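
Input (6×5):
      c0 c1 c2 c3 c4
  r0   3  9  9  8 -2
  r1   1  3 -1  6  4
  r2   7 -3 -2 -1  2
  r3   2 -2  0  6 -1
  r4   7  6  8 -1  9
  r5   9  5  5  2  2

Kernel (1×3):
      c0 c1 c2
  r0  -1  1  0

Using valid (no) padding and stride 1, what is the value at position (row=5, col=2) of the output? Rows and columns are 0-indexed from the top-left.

The receptive field on the input at this output position is [5 2 2]. Elementwise product with the kernel and sum: 5·-1 + 2·1.

-3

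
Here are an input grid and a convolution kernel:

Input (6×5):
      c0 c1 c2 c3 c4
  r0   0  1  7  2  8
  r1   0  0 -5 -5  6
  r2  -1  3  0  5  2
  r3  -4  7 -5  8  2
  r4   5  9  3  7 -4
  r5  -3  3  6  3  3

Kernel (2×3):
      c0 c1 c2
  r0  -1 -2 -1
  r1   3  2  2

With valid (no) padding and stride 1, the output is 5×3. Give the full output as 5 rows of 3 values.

-19 -37 -32
8 34 23
-13 19 -7
34 42 2
-17 5 17

Output[0,0]: The receptive field on the input at this output position is [0 1 7 / 0 0 -5]. Elementwise product with the kernel and sum: 0·-1 + 1·-2 + 7·-1 + 0·3 + 0·2 + -5·2.
Output[0,1]: The receptive field on the input at this output position is [1 7 2 / 0 -5 -5]. Elementwise product with the kernel and sum: 1·-1 + 7·-2 + 2·-1 + 0·3 + -5·2 + -5·2.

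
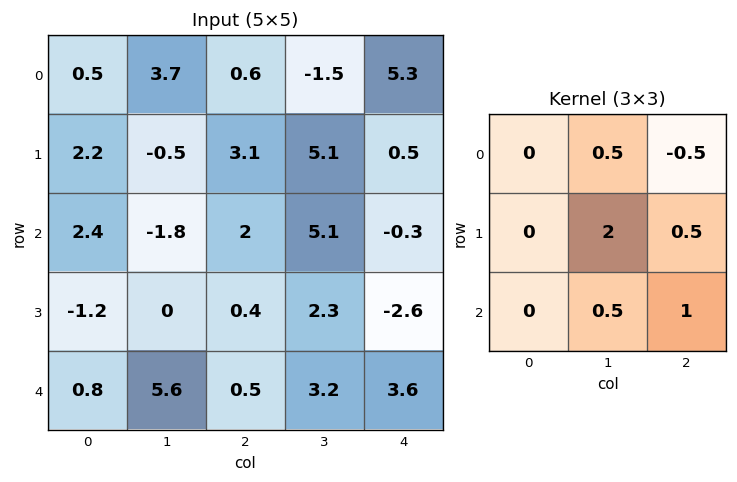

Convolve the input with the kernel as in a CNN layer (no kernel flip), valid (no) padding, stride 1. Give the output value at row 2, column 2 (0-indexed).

The receptive field on the input at this output position is [2 5.1 -0.3 / 0.4 2.3 -2.6 / 0.5 3.2 3.6]. Elementwise product with the kernel and sum: 5.1·0.5 + -0.3·-0.5 + 2.3·2 + -2.6·0.5 + 3.2·0.5 + 3.6·1.

11.2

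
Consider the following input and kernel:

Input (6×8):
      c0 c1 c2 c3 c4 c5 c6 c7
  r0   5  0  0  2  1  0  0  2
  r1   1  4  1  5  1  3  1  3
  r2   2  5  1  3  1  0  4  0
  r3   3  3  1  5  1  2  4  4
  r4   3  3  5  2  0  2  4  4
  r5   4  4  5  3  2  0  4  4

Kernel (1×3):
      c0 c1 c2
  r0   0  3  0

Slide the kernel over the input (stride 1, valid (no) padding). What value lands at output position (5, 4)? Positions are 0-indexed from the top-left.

The receptive field on the input at this output position is [2 0 4]. Elementwise product with the kernel and sum: 0·3.

0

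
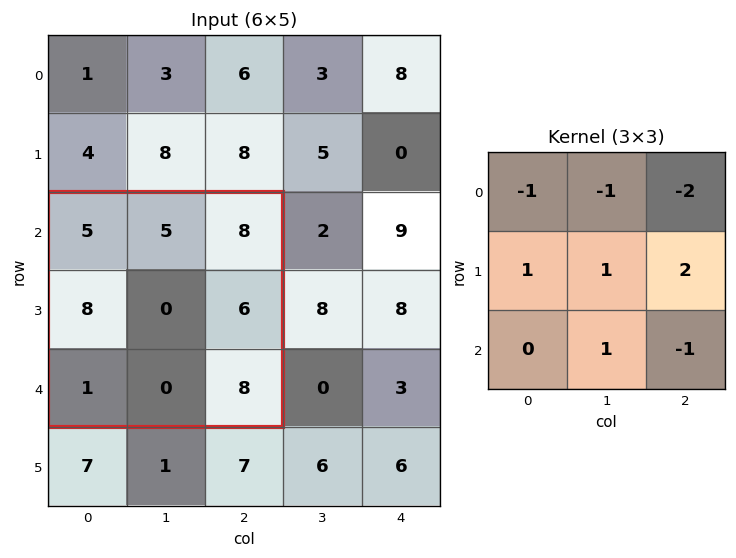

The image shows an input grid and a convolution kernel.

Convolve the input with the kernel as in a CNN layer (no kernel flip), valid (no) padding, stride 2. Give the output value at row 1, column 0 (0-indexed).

The receptive field on the input at this output position is [5 5 8 / 8 0 6 / 1 0 8]. Elementwise product with the kernel and sum: 5·-1 + 5·-1 + 8·-2 + 8·1 + 0·1 + 6·2 + 0·1 + 8·-1.

-14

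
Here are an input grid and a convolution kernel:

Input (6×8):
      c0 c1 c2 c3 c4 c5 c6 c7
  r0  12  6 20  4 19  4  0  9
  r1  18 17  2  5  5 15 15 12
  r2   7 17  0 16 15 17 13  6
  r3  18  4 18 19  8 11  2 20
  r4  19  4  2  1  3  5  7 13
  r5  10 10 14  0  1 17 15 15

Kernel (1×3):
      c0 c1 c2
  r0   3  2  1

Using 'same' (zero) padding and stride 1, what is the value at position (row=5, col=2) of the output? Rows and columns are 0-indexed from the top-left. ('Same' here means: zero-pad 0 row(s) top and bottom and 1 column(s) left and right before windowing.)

58

The receptive field on the zero-padded input at this output position is [10 14 0]. Elementwise product with the kernel and sum: 10·3 + 14·2 + 0·1.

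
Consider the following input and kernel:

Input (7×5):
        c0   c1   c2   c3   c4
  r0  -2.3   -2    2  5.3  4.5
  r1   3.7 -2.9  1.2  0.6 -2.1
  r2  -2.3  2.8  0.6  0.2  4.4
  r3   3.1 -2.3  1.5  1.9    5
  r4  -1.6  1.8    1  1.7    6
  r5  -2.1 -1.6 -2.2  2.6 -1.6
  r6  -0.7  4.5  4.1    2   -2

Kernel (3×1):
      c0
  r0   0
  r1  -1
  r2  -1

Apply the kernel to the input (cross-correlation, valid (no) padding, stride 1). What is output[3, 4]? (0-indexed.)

The receptive field on the input at this output position is [5 / 6 / -1.6]. Elementwise product with the kernel and sum: 6·-1 + -1.6·-1.

-4.4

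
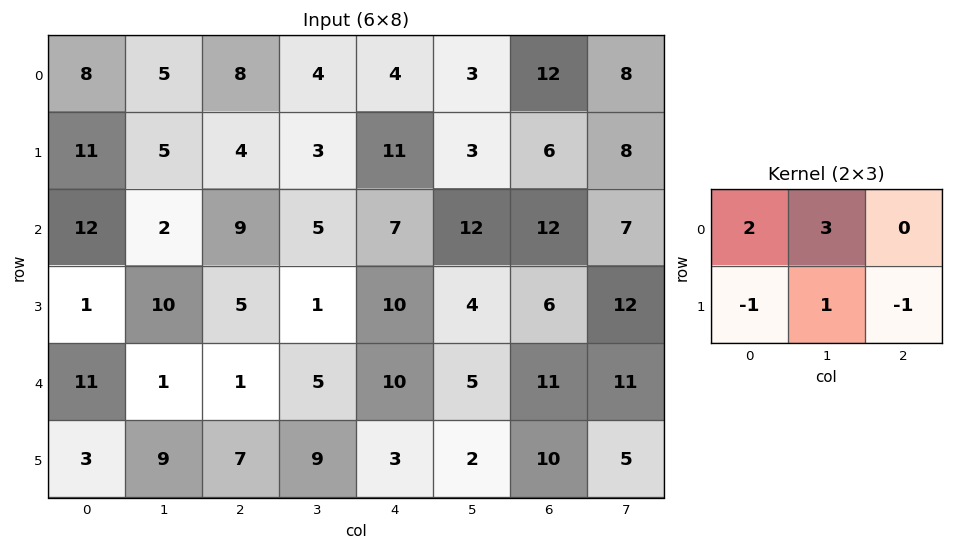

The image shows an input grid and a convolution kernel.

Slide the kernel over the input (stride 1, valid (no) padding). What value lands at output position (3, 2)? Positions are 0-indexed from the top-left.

The receptive field on the input at this output position is [5 1 10 / 1 5 10]. Elementwise product with the kernel and sum: 5·2 + 1·3 + 1·-1 + 5·1 + 10·-1.

7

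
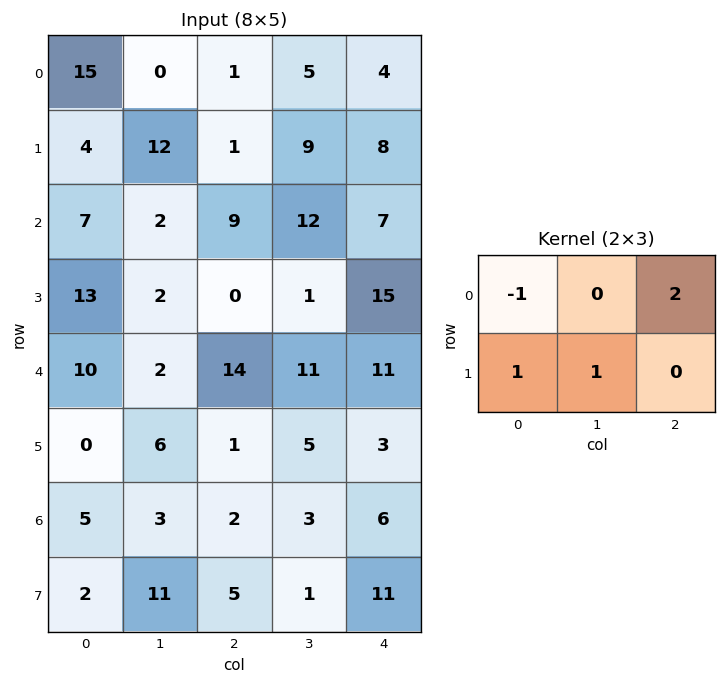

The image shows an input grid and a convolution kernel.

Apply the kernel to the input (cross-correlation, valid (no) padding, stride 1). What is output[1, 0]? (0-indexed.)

7

The receptive field on the input at this output position is [4 12 1 / 7 2 9]. Elementwise product with the kernel and sum: 4·-1 + 1·2 + 7·1 + 2·1.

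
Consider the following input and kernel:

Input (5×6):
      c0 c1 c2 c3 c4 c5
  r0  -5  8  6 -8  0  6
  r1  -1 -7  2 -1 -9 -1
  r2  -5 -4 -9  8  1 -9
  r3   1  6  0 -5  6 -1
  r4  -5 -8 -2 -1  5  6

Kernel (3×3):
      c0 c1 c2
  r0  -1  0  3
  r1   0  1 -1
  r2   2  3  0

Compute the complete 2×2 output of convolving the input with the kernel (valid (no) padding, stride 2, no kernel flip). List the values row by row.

Output[0,0]: The receptive field on the input at this output position is [-5 8 6 / -1 -7 2 / -5 -4 -9]. Elementwise product with the kernel and sum: -5·-1 + 6·3 + -7·1 + 2·-1 + -5·2 + -4·3.

-8 8
-50 -6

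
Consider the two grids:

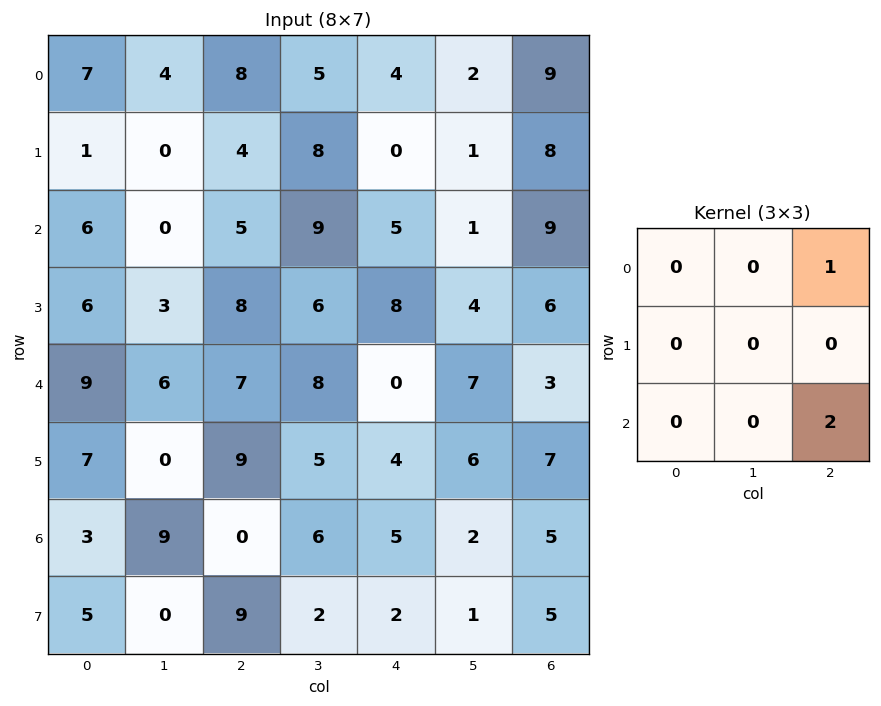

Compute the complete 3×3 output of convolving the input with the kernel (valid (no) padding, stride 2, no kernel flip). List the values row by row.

Output[0,0]: The receptive field on the input at this output position is [7 4 8 / 1 0 4 / 6 0 5]. Elementwise product with the kernel and sum: 8·1 + 5·2.

18 14 27
19 5 15
7 10 13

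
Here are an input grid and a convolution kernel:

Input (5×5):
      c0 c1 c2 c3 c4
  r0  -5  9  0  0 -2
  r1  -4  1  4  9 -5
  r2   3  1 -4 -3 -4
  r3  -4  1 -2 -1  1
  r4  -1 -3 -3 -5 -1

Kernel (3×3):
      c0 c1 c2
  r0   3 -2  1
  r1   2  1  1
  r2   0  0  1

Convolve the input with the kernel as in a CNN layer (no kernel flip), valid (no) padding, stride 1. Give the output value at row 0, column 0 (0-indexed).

The receptive field on the input at this output position is [-5 9 0 / -4 1 4 / 3 1 -4]. Elementwise product with the kernel and sum: -5·3 + 9·-2 + 0·1 + -4·2 + 1·1 + 4·1 + -4·1.

-40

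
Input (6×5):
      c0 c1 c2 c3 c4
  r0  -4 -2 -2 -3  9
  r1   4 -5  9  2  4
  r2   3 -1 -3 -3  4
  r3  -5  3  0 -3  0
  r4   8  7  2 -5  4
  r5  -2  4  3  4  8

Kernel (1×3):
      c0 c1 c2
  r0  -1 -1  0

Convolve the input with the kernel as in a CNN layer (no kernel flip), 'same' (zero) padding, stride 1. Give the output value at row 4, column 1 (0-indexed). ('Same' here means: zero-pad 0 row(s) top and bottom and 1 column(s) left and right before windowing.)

-15

The receptive field on the zero-padded input at this output position is [8 7 2]. Elementwise product with the kernel and sum: 8·-1 + 7·-1.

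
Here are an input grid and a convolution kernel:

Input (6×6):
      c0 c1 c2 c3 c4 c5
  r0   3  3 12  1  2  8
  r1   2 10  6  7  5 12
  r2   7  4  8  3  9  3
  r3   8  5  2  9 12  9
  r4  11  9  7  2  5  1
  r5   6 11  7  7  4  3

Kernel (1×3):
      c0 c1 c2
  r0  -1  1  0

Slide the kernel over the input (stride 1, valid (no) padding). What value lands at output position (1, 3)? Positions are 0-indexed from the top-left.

The receptive field on the input at this output position is [7 5 12]. Elementwise product with the kernel and sum: 7·-1 + 5·1.

-2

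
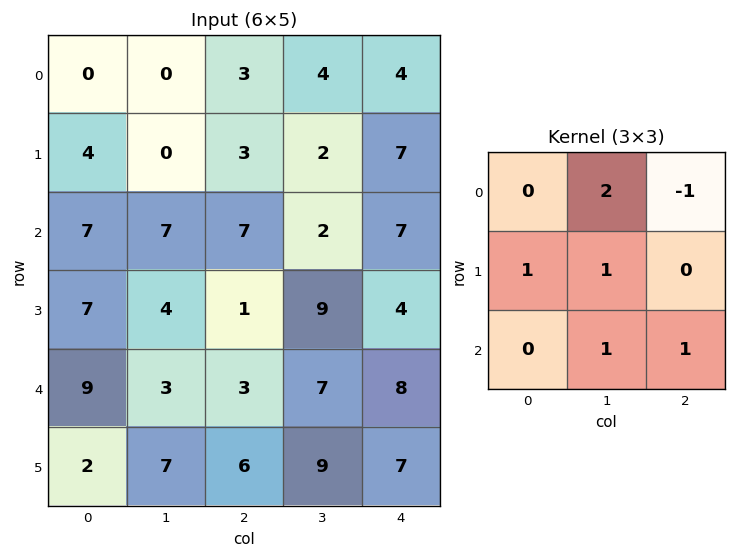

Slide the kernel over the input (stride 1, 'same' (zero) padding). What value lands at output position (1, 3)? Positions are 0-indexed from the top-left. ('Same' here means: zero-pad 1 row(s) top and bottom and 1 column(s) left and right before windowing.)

The receptive field on the zero-padded input at this output position is [3 4 4 / 3 2 7 / 7 2 7]. Elementwise product with the kernel and sum: 4·2 + 4·-1 + 3·1 + 2·1 + 2·1 + 7·1.

18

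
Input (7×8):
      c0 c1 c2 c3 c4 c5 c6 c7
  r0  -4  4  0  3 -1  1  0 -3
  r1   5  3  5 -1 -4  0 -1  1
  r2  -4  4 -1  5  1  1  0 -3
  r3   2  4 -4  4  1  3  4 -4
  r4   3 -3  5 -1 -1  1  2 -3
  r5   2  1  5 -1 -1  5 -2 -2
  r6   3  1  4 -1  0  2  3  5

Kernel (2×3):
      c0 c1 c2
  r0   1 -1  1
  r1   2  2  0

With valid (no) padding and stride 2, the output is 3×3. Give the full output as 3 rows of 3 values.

8 4 -10
3 -5 8
17 13 8

Output[0,0]: The receptive field on the input at this output position is [-4 4 0 / 5 3 5]. Elementwise product with the kernel and sum: -4·1 + 4·-1 + 0·1 + 5·2 + 3·2.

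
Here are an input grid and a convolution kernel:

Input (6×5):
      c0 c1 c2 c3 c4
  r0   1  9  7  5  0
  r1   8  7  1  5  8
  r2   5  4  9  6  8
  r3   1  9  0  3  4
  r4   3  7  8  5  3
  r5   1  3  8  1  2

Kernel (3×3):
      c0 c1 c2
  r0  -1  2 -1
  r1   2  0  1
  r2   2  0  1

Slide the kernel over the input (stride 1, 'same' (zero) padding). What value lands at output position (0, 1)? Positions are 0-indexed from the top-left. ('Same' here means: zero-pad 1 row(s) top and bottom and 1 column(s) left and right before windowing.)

The receptive field on the zero-padded input at this output position is [0 0 0 / 1 9 7 / 8 7 1]. Elementwise product with the kernel and sum: 0·-1 + 0·2 + 0·-1 + 1·2 + 7·1 + 8·2 + 1·1.

26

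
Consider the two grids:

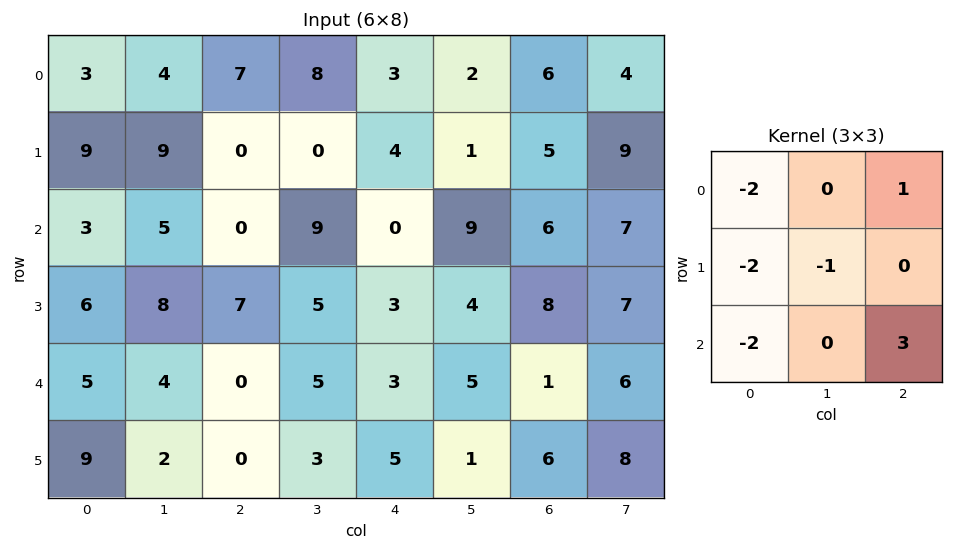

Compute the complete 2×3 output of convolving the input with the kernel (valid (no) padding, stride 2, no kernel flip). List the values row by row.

-32 -11 9
-36 -10 -7

Output[0,0]: The receptive field on the input at this output position is [3 4 7 / 9 9 0 / 3 5 0]. Elementwise product with the kernel and sum: 3·-2 + 7·1 + 9·-2 + 9·-1 + 3·-2 + 0·3.
Output[0,1]: The receptive field on the input at this output position is [7 8 3 / 0 0 4 / 0 9 0]. Elementwise product with the kernel and sum: 7·-2 + 3·1 + 0·-2 + 0·-1 + 0·-2 + 0·3.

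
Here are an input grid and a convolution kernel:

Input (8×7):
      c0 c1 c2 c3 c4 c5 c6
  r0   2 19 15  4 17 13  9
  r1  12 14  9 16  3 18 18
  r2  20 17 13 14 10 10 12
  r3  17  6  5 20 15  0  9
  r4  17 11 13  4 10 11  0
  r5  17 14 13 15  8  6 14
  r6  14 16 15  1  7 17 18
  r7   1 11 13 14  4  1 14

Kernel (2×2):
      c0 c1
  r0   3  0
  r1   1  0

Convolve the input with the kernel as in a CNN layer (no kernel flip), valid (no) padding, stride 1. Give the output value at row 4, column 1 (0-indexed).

The receptive field on the input at this output position is [11 13 / 14 13]. Elementwise product with the kernel and sum: 11·3 + 14·1.

47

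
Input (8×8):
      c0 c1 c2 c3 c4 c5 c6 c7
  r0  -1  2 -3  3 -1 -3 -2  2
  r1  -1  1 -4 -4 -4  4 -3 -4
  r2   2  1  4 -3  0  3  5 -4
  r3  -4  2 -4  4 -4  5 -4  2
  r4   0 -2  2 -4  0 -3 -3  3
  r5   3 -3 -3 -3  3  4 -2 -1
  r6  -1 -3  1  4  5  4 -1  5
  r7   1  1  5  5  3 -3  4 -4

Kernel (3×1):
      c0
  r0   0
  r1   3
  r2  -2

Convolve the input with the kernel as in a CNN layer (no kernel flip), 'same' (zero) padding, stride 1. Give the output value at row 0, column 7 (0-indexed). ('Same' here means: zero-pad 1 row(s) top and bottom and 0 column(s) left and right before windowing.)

14

The receptive field on the zero-padded input at this output position is [0 / 2 / -4]. Elementwise product with the kernel and sum: 2·3 + -4·-2.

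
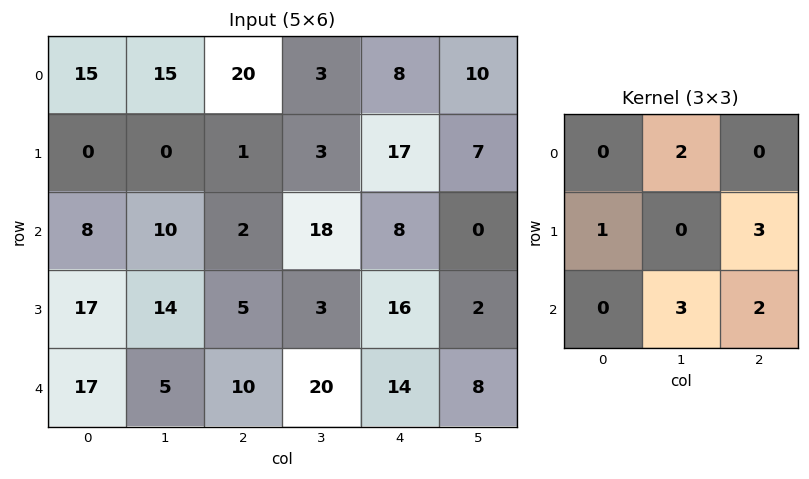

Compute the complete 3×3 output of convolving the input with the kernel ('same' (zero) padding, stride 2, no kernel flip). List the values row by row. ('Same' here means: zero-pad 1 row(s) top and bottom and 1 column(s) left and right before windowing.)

45 33 98
109 87 104
49 75 76

Output[0,0]: The receptive field on the zero-padded input at this output position is [0 0 0 / 0 15 15 / 0 0 0]. Elementwise product with the kernel and sum: 0·2 + 0·1 + 15·3 + 0·3 + 0·2.
Output[0,1]: The receptive field on the zero-padded input at this output position is [0 0 0 / 15 20 3 / 0 1 3]. Elementwise product with the kernel and sum: 0·2 + 15·1 + 3·3 + 1·3 + 3·2.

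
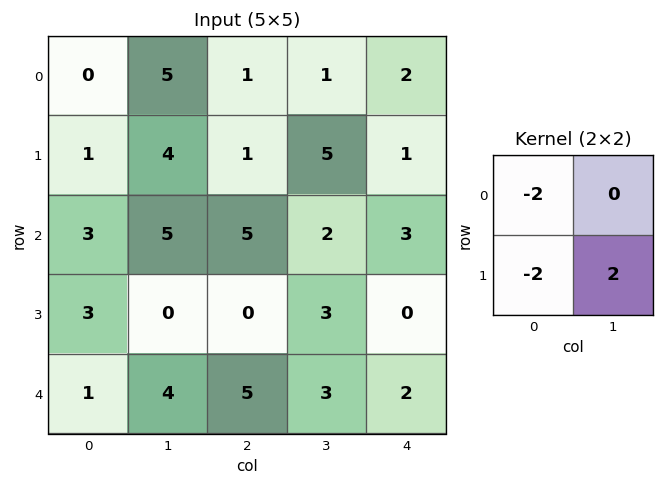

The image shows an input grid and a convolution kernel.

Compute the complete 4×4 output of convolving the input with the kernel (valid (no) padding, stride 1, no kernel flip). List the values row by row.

6 -16 6 -10
2 -8 -8 -8
-12 -10 -4 -10
0 2 -4 -8

Output[0,0]: The receptive field on the input at this output position is [0 5 / 1 4]. Elementwise product with the kernel and sum: 0·-2 + 1·-2 + 4·2.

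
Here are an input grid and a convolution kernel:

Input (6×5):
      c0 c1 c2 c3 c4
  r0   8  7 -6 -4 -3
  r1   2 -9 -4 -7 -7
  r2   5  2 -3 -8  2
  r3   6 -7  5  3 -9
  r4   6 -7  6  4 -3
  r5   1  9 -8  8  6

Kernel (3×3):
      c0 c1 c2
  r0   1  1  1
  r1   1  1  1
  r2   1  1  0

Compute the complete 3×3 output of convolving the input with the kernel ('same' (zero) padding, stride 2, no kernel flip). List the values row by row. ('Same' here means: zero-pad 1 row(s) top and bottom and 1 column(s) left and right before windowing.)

17 -16 -21
6 -31 -26
-1 5 9

Output[0,0]: The receptive field on the zero-padded input at this output position is [0 0 0 / 0 8 7 / 0 2 -9]. Elementwise product with the kernel and sum: 0·1 + 0·1 + 0·1 + 0·1 + 8·1 + 7·1 + 0·1 + 2·1.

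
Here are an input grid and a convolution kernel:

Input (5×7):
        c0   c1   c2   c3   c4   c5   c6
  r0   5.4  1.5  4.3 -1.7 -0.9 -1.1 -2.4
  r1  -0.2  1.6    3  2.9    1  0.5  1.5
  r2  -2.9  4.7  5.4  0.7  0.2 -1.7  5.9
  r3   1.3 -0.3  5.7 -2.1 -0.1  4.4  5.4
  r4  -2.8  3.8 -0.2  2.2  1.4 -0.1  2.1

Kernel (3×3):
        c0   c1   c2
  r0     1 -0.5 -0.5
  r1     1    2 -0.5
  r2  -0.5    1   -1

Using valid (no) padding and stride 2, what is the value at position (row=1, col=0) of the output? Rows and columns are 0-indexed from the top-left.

-4.7

The receptive field on the input at this output position is [-2.9 4.7 5.4 / 1.3 -0.3 5.7 / -2.8 3.8 -0.2]. Elementwise product with the kernel and sum: -2.9·1 + 4.7·-0.5 + 5.4·-0.5 + 1.3·1 + -0.3·2 + 5.7·-0.5 + -2.8·-0.5 + 3.8·1 + -0.2·-1.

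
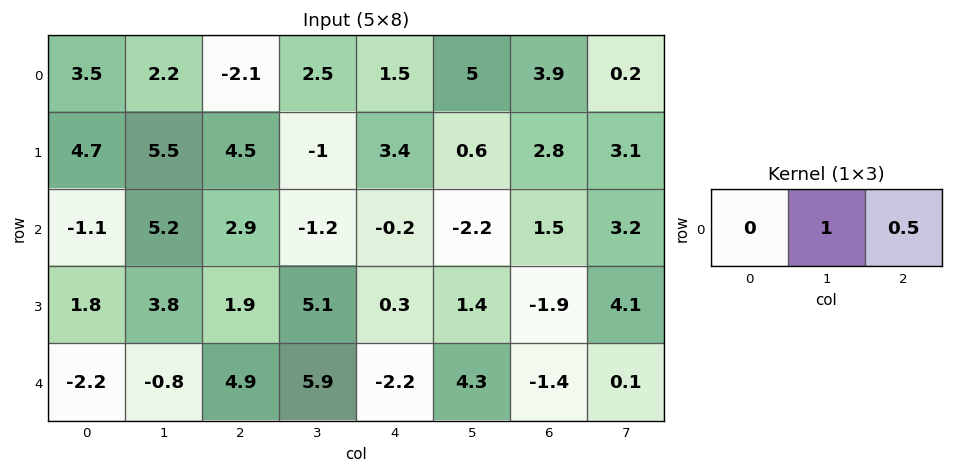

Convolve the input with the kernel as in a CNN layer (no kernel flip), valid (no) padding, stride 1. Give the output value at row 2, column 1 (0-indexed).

The receptive field on the input at this output position is [5.2 2.9 -1.2]. Elementwise product with the kernel and sum: 2.9·1 + -1.2·0.5.

2.3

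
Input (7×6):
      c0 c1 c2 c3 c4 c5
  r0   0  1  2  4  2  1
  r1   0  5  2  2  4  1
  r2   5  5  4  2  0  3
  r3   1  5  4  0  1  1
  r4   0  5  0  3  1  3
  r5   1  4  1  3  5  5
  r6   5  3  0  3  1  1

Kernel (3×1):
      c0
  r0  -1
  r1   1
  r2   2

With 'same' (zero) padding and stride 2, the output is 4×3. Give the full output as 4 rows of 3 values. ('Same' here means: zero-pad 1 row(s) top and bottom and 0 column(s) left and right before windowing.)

Output[0,0]: The receptive field on the zero-padded input at this output position is [0 / 0 / 0]. Elementwise product with the kernel and sum: 0·-1 + 0·1 + 0·2.

0 6 10
7 10 -2
1 -2 10
4 -1 -4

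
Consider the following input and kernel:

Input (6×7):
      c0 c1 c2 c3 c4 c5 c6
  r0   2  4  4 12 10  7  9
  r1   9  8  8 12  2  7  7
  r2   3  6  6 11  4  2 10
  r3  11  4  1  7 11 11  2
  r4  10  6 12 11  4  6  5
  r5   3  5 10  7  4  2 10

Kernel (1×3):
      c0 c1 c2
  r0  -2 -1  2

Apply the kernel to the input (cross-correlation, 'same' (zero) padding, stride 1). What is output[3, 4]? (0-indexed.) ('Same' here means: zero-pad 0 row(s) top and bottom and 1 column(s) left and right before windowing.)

The receptive field on the zero-padded input at this output position is [7 11 11]. Elementwise product with the kernel and sum: 7·-2 + 11·-1 + 11·2.

-3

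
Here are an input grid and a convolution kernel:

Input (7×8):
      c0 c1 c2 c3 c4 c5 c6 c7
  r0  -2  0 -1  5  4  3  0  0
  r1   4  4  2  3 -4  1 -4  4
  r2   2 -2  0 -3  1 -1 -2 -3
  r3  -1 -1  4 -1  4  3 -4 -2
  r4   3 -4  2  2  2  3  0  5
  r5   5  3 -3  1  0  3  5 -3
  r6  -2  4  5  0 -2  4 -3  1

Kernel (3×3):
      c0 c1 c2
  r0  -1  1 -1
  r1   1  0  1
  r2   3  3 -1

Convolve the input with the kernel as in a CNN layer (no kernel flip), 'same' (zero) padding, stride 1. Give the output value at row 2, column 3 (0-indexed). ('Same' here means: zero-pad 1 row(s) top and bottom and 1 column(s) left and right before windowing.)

The receptive field on the zero-padded input at this output position is [2 3 -4 / 0 -3 1 / 4 -1 4]. Elementwise product with the kernel and sum: 2·-1 + 3·1 + -4·-1 + 0·1 + 1·1 + 4·3 + -1·3 + 4·-1.

11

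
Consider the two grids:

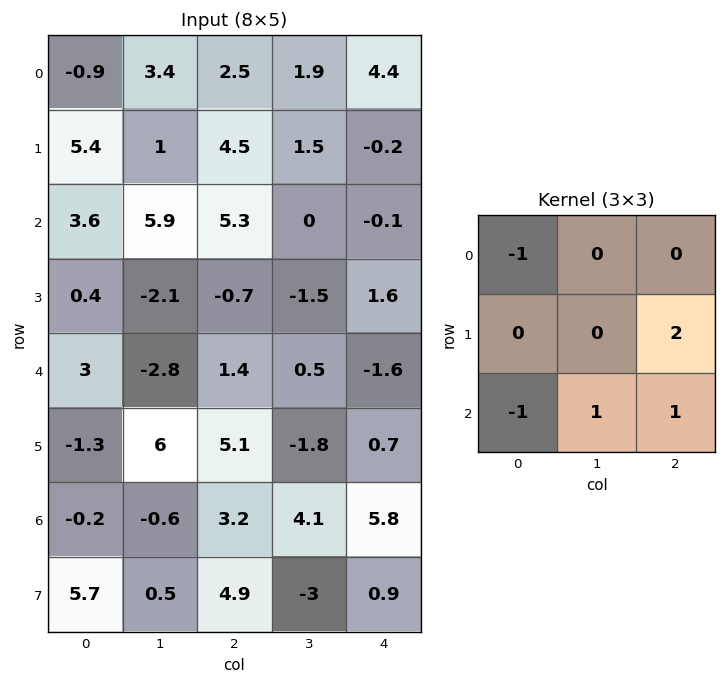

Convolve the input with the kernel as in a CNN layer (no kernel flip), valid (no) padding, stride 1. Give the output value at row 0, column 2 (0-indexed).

The receptive field on the input at this output position is [2.5 1.9 4.4 / 4.5 1.5 -0.2 / 5.3 0 -0.1]. Elementwise product with the kernel and sum: 2.5·-1 + -0.2·2 + 5.3·-1 + 0·1 + -0.1·1.

-8.3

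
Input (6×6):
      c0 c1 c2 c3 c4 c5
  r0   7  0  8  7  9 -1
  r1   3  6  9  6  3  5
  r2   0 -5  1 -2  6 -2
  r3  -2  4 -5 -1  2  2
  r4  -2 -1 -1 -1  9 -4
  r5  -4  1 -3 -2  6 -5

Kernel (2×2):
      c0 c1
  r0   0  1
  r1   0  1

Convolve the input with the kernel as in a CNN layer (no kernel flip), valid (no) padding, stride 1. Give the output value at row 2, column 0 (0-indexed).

The receptive field on the input at this output position is [0 -5 / -2 4]. Elementwise product with the kernel and sum: -5·1 + 4·1.

-1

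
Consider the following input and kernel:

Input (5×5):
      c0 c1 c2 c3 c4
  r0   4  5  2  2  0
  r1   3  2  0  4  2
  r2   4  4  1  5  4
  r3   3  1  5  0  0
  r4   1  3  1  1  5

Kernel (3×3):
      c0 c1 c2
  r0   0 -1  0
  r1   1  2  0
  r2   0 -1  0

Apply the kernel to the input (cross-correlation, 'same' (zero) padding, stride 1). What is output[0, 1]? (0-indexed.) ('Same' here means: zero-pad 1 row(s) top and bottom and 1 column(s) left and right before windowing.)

The receptive field on the zero-padded input at this output position is [0 0 0 / 4 5 2 / 3 2 0]. Elementwise product with the kernel and sum: 0·-1 + 4·1 + 5·2 + 2·-1.

12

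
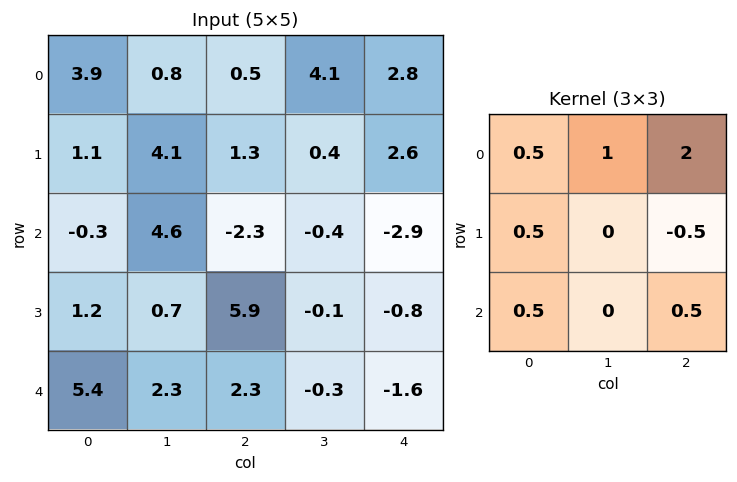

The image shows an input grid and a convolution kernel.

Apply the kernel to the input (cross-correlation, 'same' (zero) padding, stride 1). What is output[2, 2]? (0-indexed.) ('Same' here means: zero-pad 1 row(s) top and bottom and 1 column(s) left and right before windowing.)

The receptive field on the zero-padded input at this output position is [4.1 1.3 0.4 / 4.6 -2.3 -0.4 / 0.7 5.9 -0.1]. Elementwise product with the kernel and sum: 4.1·0.5 + 1.3·1 + 0.4·2 + 4.6·0.5 + -0.4·-0.5 + 0.7·0.5 + -0.1·0.5.

6.95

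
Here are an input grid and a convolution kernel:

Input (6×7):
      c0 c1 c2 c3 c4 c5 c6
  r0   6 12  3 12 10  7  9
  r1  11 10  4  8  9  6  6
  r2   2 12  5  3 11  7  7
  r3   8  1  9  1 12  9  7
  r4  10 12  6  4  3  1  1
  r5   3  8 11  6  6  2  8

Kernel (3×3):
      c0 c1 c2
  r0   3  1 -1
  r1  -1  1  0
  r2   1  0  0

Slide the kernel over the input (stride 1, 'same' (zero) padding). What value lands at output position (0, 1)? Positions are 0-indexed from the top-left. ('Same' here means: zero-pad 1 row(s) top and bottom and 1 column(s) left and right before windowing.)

The receptive field on the zero-padded input at this output position is [0 0 0 / 6 12 3 / 11 10 4]. Elementwise product with the kernel and sum: 0·3 + 0·1 + 0·-1 + 6·-1 + 12·1 + 11·1.

17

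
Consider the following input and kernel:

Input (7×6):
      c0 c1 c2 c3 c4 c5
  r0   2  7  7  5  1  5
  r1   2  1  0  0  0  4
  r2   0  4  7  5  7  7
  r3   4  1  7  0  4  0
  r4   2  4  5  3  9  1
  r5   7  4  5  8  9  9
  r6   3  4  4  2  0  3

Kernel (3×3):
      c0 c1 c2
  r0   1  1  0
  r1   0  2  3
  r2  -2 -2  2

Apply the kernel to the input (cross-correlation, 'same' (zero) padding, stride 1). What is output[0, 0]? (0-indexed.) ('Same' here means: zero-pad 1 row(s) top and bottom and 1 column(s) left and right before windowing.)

23

The receptive field on the zero-padded input at this output position is [0 0 0 / 0 2 7 / 0 2 1]. Elementwise product with the kernel and sum: 0·1 + 0·1 + 2·2 + 7·3 + 0·-2 + 2·-2 + 1·2.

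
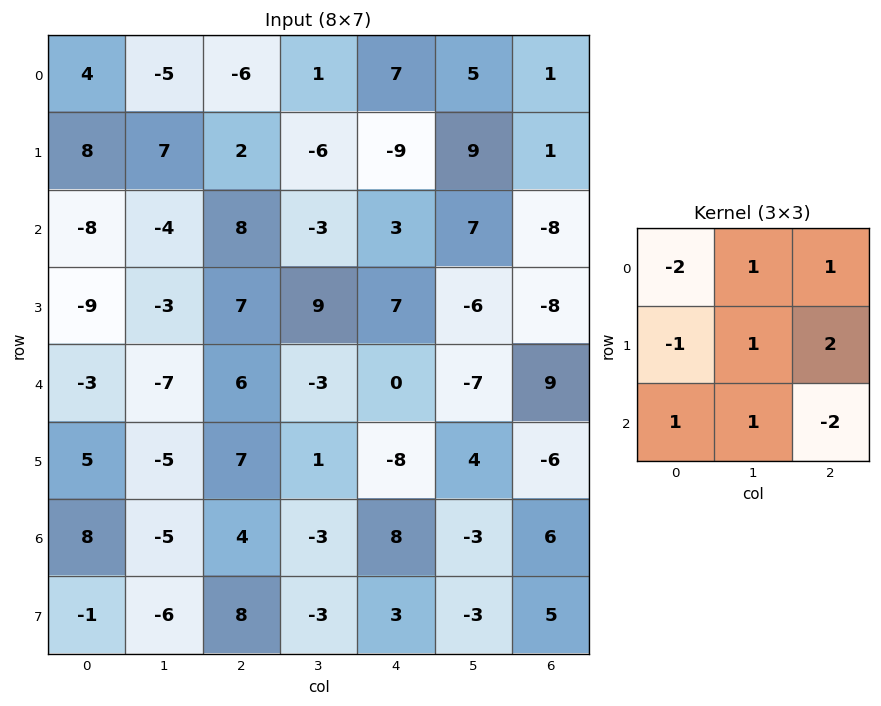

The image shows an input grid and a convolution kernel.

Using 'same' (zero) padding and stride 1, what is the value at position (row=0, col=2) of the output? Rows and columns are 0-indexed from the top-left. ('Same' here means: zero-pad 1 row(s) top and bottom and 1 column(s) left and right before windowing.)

The receptive field on the zero-padded input at this output position is [0 0 0 / -5 -6 1 / 7 2 -6]. Elementwise product with the kernel and sum: 0·-2 + 0·1 + 0·1 + -5·-1 + -6·1 + 1·2 + 7·1 + 2·1 + -6·-2.

22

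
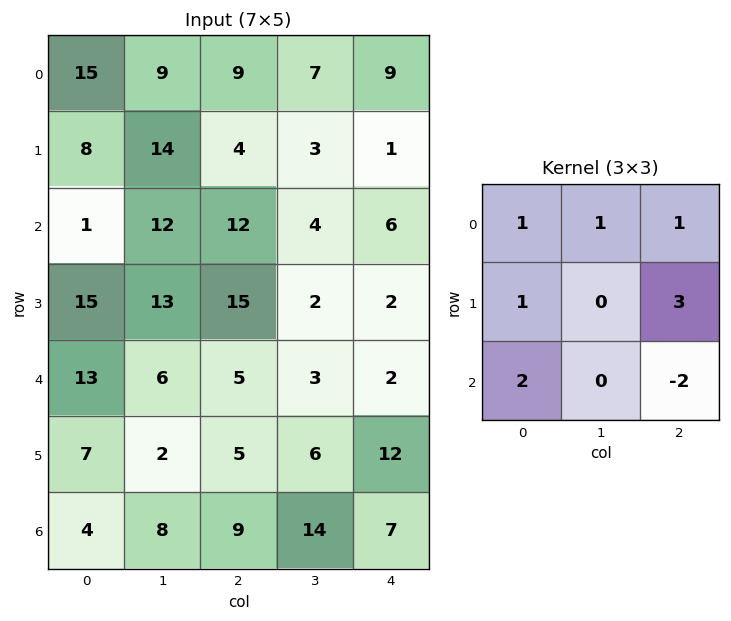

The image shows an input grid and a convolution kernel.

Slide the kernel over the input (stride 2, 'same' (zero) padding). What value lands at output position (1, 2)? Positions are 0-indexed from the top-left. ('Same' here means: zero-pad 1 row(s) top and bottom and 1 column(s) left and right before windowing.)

12

The receptive field on the zero-padded input at this output position is [3 1 0 / 4 6 0 / 2 2 0]. Elementwise product with the kernel and sum: 3·1 + 1·1 + 0·1 + 4·1 + 0·3 + 2·2 + 0·-2.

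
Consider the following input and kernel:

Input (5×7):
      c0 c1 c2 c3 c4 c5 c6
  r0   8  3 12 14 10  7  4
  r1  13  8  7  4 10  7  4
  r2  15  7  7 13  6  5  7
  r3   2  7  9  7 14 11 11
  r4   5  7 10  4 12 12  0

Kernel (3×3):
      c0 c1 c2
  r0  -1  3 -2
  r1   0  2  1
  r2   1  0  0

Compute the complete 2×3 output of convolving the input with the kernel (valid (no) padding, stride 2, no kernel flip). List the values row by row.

15 35 27
20 58 40

Output[0,0]: The receptive field on the input at this output position is [8 3 12 / 13 8 7 / 15 7 7]. Elementwise product with the kernel and sum: 8·-1 + 3·3 + 12·-2 + 8·2 + 7·1 + 15·1.
Output[0,1]: The receptive field on the input at this output position is [12 14 10 / 7 4 10 / 7 13 6]. Elementwise product with the kernel and sum: 12·-1 + 14·3 + 10·-2 + 4·2 + 10·1 + 7·1.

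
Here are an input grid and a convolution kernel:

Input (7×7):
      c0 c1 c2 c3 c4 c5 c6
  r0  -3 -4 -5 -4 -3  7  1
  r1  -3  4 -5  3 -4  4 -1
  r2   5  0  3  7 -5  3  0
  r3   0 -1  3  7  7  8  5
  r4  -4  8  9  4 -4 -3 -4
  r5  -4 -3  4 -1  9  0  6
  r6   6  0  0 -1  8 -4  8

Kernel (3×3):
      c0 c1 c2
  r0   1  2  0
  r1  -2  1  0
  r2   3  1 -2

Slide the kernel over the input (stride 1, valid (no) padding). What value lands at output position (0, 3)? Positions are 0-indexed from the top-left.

-10

The receptive field on the input at this output position is [-4 -3 7 / 3 -4 4 / 7 -5 3]. Elementwise product with the kernel and sum: -4·1 + -3·2 + 3·-2 + -4·1 + 7·3 + -5·1 + 3·-2.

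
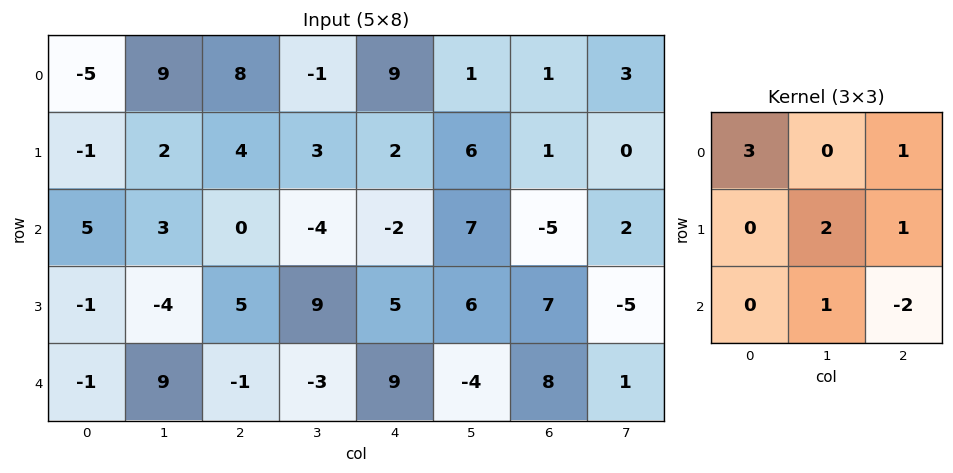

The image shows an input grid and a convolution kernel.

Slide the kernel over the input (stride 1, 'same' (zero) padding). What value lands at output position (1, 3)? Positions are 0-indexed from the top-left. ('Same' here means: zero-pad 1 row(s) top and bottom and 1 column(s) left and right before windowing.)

The receptive field on the zero-padded input at this output position is [8 -1 9 / 4 3 2 / 0 -4 -2]. Elementwise product with the kernel and sum: 8·3 + 9·1 + 3·2 + 2·1 + -4·1 + -2·-2.

41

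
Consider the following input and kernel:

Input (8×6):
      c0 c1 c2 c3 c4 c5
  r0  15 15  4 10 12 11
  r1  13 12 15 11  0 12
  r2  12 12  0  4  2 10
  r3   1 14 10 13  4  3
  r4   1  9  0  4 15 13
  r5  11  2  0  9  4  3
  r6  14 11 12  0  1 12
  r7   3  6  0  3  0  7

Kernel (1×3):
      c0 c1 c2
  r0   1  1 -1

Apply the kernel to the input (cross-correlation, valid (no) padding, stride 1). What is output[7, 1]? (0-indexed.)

The receptive field on the input at this output position is [6 0 3]. Elementwise product with the kernel and sum: 6·1 + 0·1 + 3·-1.

3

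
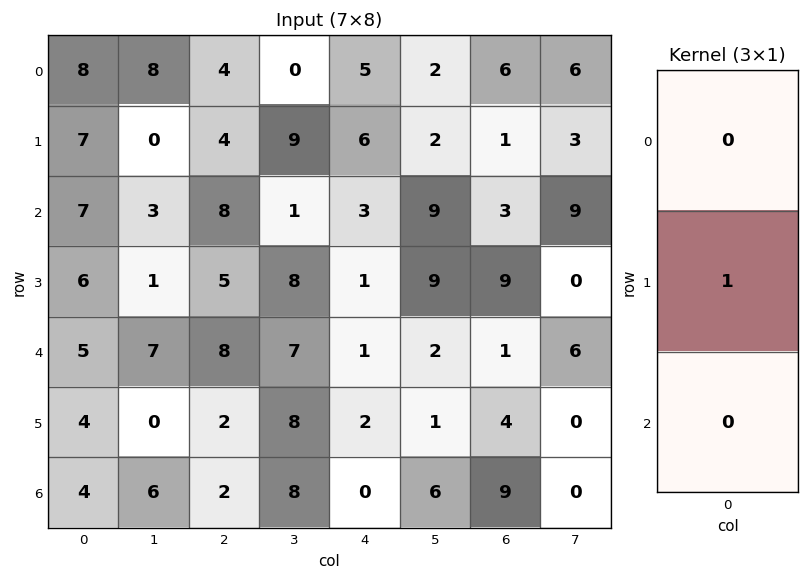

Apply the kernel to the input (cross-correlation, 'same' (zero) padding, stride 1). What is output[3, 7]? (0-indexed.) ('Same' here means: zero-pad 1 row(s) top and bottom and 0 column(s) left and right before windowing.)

The receptive field on the zero-padded input at this output position is [9 / 0 / 6]. Elementwise product with the kernel and sum: 0·1.

0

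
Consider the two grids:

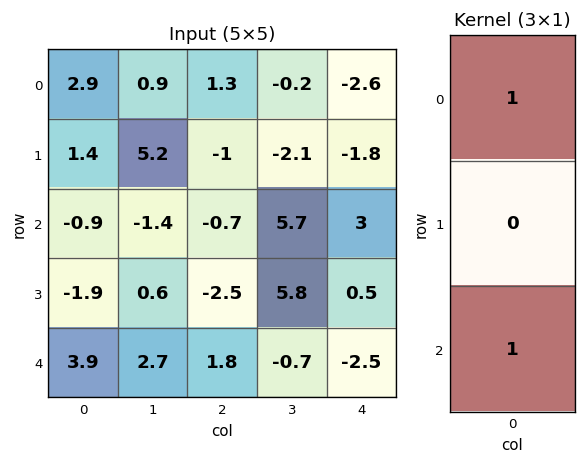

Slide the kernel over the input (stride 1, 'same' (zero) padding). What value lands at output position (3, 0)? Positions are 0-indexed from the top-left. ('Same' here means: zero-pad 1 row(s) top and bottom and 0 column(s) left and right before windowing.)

The receptive field on the zero-padded input at this output position is [-0.9 / -1.9 / 3.9]. Elementwise product with the kernel and sum: -0.9·1 + 3.9·1.

3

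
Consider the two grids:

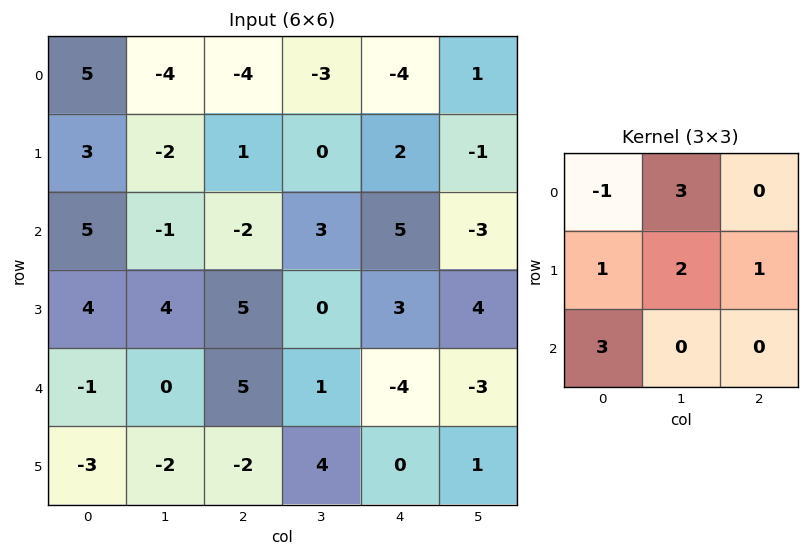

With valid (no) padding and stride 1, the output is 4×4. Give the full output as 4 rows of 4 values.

Output[0,0]: The receptive field on the input at this output position is [5 -4 -4 / 3 -2 1 / 5 -1 -2]. Elementwise product with the kernel and sum: 5·-1 + -4·3 + 3·1 + -2·2 + 1·1 + 5·3.

-2 -11 -8 3
4 15 23 16
6 9 34 25
3 16 -8 11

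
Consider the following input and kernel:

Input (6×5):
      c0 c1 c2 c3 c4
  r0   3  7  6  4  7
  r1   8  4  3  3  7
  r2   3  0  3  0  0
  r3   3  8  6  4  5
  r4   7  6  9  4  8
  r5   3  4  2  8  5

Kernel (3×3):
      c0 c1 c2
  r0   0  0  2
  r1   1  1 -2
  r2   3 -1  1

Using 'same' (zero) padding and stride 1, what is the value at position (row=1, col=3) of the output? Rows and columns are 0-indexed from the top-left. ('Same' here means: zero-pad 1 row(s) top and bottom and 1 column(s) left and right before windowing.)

The receptive field on the zero-padded input at this output position is [6 4 7 / 3 3 7 / 3 0 0]. Elementwise product with the kernel and sum: 7·2 + 3·1 + 3·1 + 7·-2 + 3·3 + 0·-1 + 0·1.

15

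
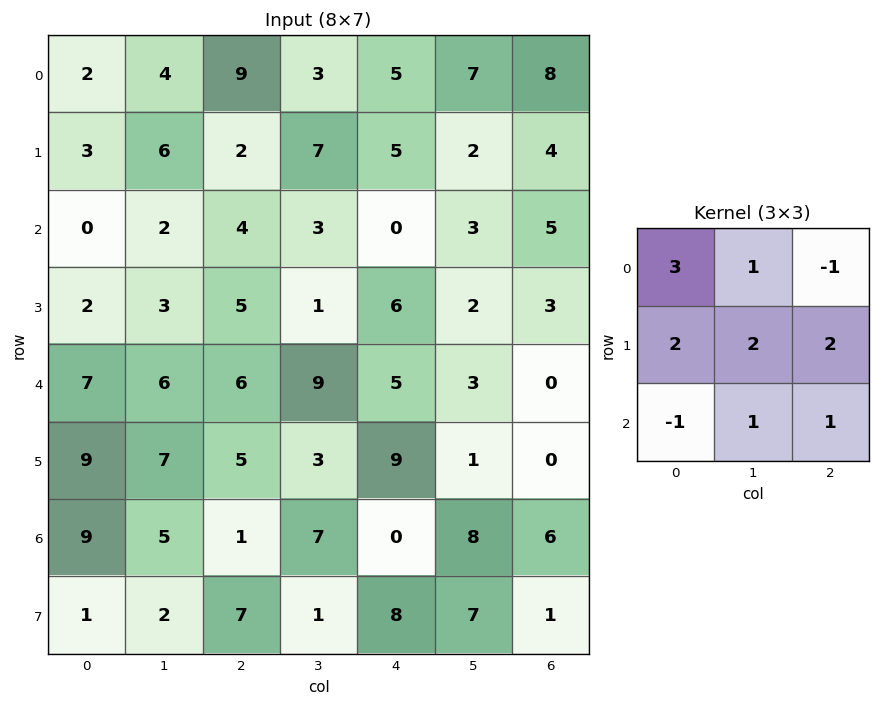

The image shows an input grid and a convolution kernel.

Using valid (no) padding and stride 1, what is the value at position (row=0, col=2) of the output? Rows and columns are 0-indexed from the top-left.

52

The receptive field on the input at this output position is [9 3 5 / 2 7 5 / 4 3 0]. Elementwise product with the kernel and sum: 9·3 + 3·1 + 5·-1 + 2·2 + 7·2 + 5·2 + 4·-1 + 3·1 + 0·1.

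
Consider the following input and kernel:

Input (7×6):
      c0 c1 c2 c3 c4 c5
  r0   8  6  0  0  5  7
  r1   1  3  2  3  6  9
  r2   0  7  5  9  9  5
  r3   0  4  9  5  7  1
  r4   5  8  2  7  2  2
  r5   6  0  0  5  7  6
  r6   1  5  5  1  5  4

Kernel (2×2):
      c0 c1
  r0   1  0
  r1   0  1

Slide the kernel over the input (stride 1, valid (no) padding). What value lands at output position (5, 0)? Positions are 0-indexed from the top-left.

The receptive field on the input at this output position is [6 0 / 1 5]. Elementwise product with the kernel and sum: 6·1 + 5·1.

11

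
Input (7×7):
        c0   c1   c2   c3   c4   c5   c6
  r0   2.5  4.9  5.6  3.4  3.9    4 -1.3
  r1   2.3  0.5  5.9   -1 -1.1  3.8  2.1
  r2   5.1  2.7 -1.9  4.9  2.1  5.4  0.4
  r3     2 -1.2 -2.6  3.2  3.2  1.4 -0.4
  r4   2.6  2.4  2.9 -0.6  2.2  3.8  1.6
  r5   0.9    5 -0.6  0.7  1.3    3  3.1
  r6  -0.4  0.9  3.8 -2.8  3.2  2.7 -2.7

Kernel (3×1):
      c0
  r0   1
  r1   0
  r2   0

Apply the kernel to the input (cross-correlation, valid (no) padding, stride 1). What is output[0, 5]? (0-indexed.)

4

The receptive field on the input at this output position is [4 / 3.8 / 5.4]. Elementwise product with the kernel and sum: 4·1.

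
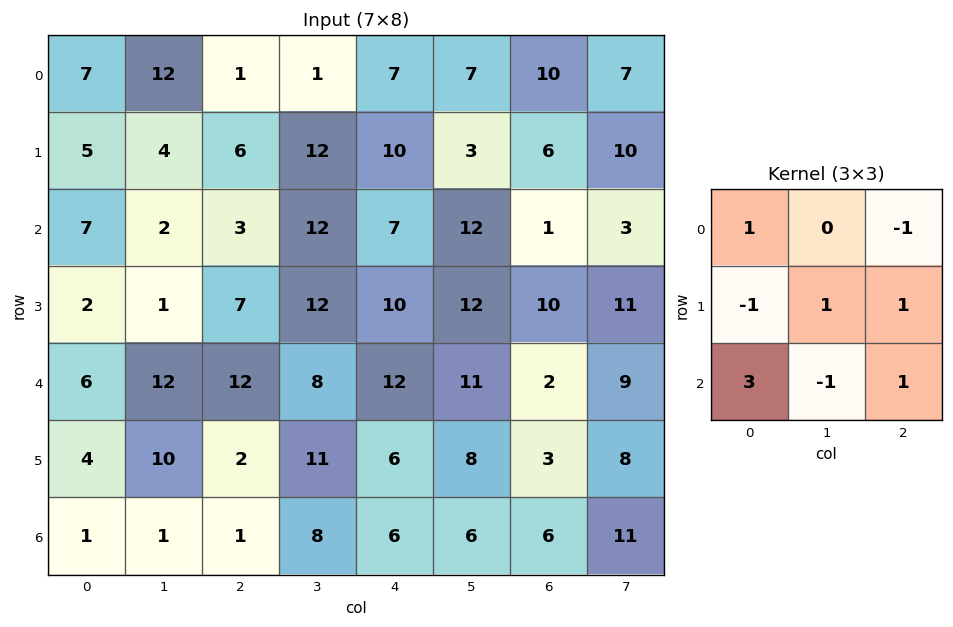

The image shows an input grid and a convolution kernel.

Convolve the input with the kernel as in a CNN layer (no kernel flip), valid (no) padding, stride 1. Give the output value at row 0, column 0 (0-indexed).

The receptive field on the input at this output position is [7 12 1 / 5 4 6 / 7 2 3]. Elementwise product with the kernel and sum: 7·1 + 1·-1 + 5·-1 + 4·1 + 6·1 + 7·3 + 2·-1 + 3·1.

33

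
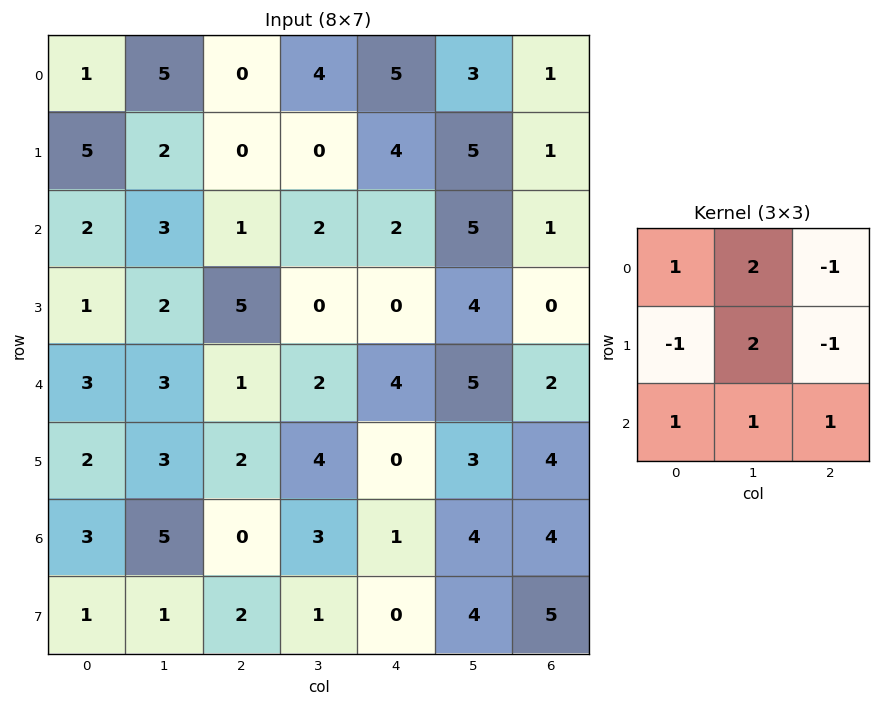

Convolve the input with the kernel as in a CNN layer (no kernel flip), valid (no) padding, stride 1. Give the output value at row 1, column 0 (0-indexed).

The receptive field on the input at this output position is [5 2 0 / 2 3 1 / 1 2 5]. Elementwise product with the kernel and sum: 5·1 + 2·2 + 0·-1 + 2·-1 + 3·2 + 1·-1 + 1·1 + 2·1 + 5·1.

20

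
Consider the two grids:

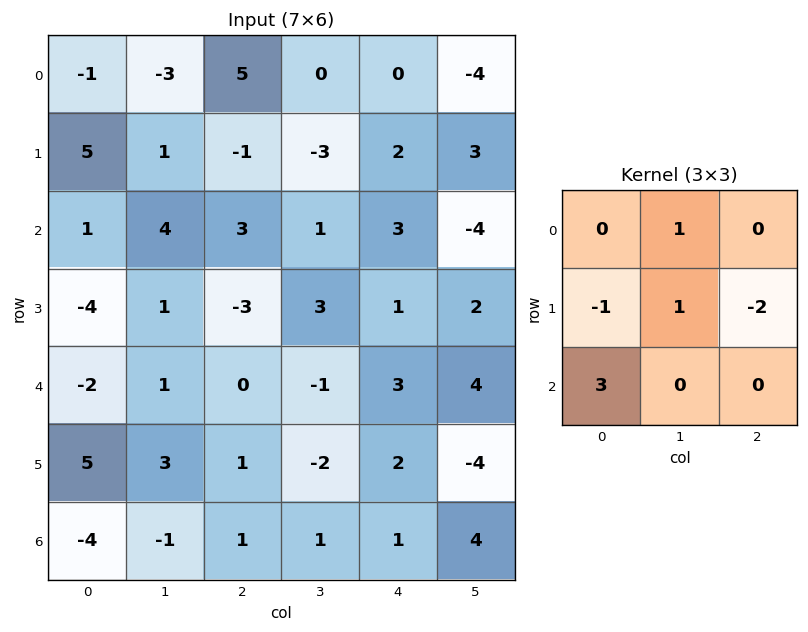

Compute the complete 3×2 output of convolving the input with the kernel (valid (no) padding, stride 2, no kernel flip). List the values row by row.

-2 3
9 5
-15 -5

Output[0,0]: The receptive field on the input at this output position is [-1 -3 5 / 5 1 -1 / 1 4 3]. Elementwise product with the kernel and sum: -3·1 + 5·-1 + 1·1 + -1·-2 + 1·3.
Output[0,1]: The receptive field on the input at this output position is [5 0 0 / -1 -3 2 / 3 1 3]. Elementwise product with the kernel and sum: 0·1 + -1·-1 + -3·1 + 2·-2 + 3·3.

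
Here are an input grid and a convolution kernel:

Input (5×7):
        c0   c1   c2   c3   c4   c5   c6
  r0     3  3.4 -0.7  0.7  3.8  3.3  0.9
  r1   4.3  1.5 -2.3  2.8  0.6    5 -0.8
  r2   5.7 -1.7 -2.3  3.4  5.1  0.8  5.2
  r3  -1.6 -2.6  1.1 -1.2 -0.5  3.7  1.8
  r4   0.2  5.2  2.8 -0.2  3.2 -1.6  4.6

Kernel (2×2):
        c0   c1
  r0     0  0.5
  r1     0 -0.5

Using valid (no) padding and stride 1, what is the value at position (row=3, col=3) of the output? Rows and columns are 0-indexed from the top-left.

The receptive field on the input at this output position is [-1.2 -0.5 / -0.2 3.2]. Elementwise product with the kernel and sum: -0.5·0.5 + 3.2·-0.5.

-1.85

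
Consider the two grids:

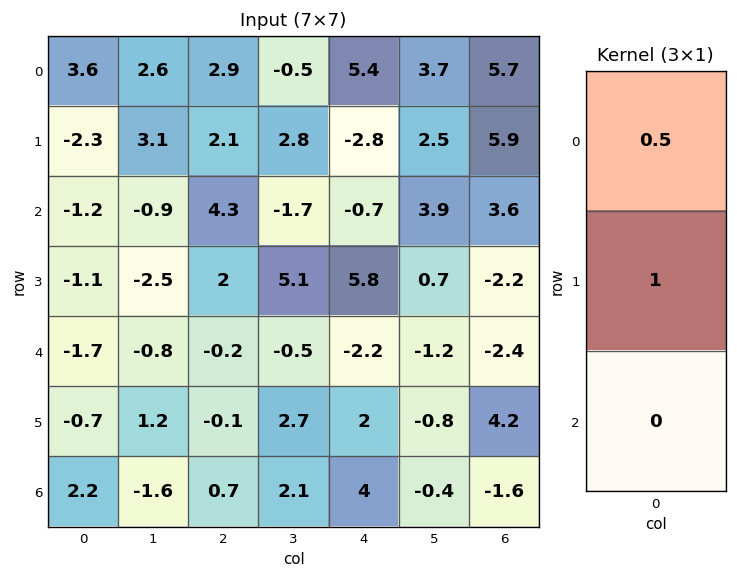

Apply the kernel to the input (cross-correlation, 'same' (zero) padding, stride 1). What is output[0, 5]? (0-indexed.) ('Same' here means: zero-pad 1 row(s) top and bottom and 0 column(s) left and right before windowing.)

The receptive field on the zero-padded input at this output position is [0 / 3.7 / 2.5]. Elementwise product with the kernel and sum: 0·0.5 + 3.7·1.

3.7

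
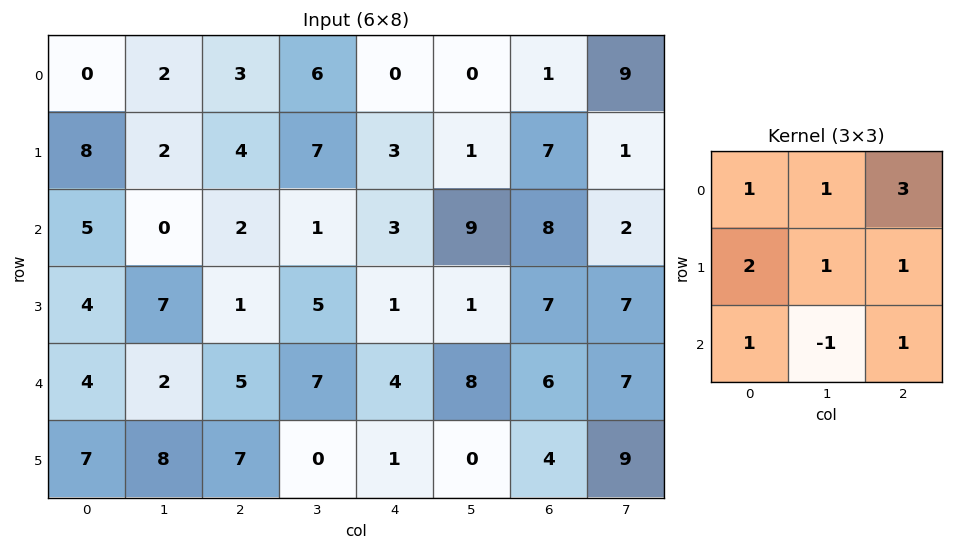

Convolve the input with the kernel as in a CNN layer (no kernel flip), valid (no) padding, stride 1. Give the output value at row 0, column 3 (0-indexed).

The receptive field on the input at this output position is [6 0 0 / 7 3 1 / 1 3 9]. Elementwise product with the kernel and sum: 6·1 + 0·1 + 0·3 + 7·2 + 3·1 + 1·1 + 1·1 + 3·-1 + 9·1.

31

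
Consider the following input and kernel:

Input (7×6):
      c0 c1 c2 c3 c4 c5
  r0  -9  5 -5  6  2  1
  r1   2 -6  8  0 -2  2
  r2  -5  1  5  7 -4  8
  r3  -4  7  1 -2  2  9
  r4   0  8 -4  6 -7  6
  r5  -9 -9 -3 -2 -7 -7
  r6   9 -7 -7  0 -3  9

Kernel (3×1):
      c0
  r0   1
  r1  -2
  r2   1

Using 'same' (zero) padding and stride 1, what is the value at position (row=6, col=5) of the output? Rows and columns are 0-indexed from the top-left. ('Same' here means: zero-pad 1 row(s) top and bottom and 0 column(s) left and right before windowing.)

The receptive field on the zero-padded input at this output position is [-7 / 9 / 0]. Elementwise product with the kernel and sum: -7·1 + 9·-2 + 0·1.

-25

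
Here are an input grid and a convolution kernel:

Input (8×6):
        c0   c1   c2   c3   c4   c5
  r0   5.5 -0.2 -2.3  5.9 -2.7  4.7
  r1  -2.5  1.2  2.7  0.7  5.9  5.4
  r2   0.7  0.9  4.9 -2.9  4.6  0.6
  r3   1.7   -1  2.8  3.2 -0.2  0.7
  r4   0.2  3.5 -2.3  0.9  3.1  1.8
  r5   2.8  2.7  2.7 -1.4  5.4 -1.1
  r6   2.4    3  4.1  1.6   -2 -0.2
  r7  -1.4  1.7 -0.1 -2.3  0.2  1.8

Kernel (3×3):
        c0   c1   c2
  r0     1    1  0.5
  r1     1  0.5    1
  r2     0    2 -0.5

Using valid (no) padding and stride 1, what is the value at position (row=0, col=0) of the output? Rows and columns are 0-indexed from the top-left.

The receptive field on the input at this output position is [5.5 -0.2 -2.3 / -2.5 1.2 2.7 / 0.7 0.9 4.9]. Elementwise product with the kernel and sum: 5.5·1 + -0.2·1 + -2.3·0.5 + -2.5·1 + 1.2·0.5 + 2.7·1 + 0.9·2 + 4.9·-0.5.

4.3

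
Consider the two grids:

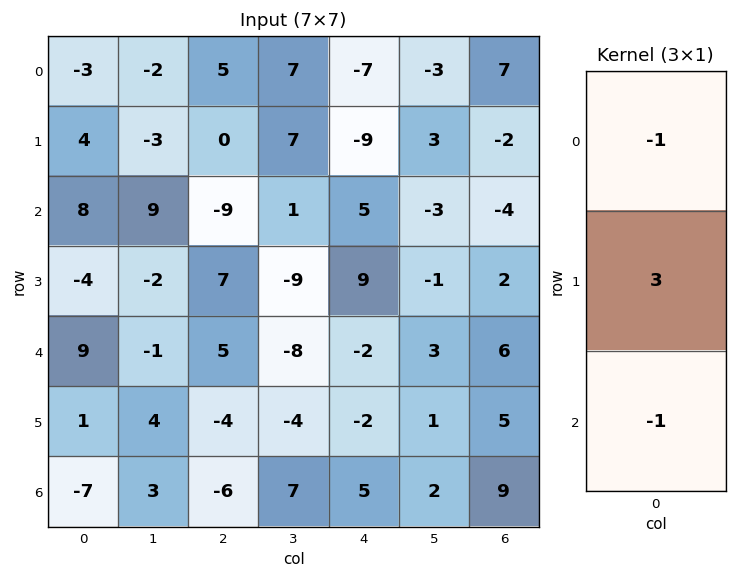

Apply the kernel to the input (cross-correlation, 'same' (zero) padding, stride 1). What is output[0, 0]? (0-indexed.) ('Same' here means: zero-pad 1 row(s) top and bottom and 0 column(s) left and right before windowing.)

-13

The receptive field on the zero-padded input at this output position is [0 / -3 / 4]. Elementwise product with the kernel and sum: 0·-1 + -3·3 + 4·-1.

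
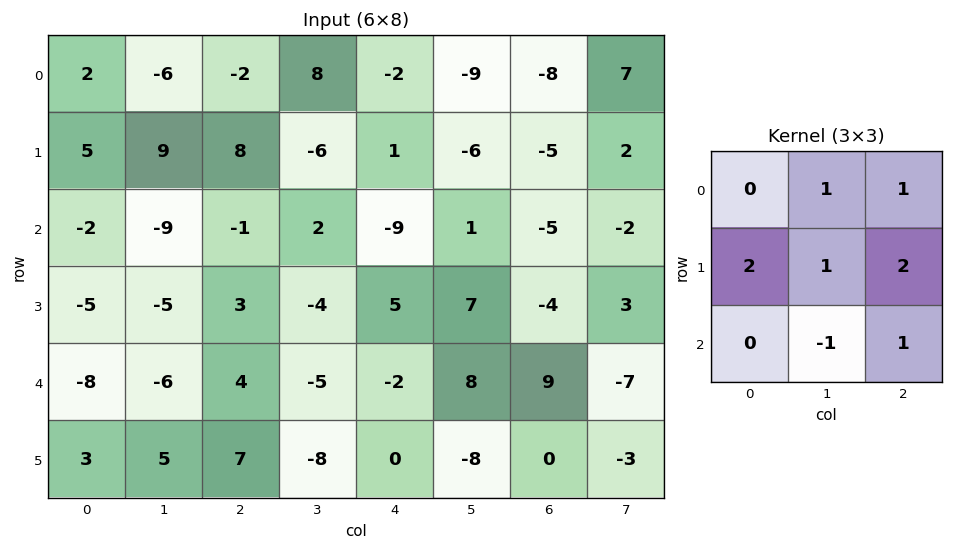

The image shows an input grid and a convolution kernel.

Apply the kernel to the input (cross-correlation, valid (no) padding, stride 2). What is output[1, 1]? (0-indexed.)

The receptive field on the input at this output position is [-1 2 -9 / 3 -4 5 / 4 -5 -2]. Elementwise product with the kernel and sum: 2·1 + -9·1 + 3·2 + -4·1 + 5·2 + -5·-1 + -2·1.

8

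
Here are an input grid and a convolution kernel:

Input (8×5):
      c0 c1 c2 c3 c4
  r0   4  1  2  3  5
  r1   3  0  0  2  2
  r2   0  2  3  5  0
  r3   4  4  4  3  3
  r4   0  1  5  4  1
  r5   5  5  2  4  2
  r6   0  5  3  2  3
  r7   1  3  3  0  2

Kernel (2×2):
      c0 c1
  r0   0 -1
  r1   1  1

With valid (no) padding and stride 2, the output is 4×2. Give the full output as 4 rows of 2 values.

2 -1
6 2
9 2
-1 1

Output[0,0]: The receptive field on the input at this output position is [4 1 / 3 0]. Elementwise product with the kernel and sum: 1·-1 + 3·1 + 0·1.
Output[0,1]: The receptive field on the input at this output position is [2 3 / 0 2]. Elementwise product with the kernel and sum: 3·-1 + 0·1 + 2·1.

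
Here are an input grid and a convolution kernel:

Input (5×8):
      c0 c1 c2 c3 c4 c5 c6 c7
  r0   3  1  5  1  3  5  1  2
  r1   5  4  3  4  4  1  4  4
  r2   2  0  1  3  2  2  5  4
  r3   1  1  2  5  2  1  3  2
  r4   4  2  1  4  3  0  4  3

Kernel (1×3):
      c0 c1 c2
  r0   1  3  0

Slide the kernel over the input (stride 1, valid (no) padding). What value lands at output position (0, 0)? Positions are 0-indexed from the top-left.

6

The receptive field on the input at this output position is [3 1 5]. Elementwise product with the kernel and sum: 3·1 + 1·3.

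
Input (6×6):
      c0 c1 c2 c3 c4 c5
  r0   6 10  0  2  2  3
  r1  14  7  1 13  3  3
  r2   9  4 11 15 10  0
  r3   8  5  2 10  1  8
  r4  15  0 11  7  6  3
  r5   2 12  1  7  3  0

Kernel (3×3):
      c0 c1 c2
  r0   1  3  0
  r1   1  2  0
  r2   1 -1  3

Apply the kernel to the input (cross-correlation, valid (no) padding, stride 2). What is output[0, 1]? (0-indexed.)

59

The receptive field on the input at this output position is [0 2 2 / 1 13 3 / 11 15 10]. Elementwise product with the kernel and sum: 0·1 + 2·3 + 1·1 + 13·2 + 11·1 + 15·-1 + 10·3.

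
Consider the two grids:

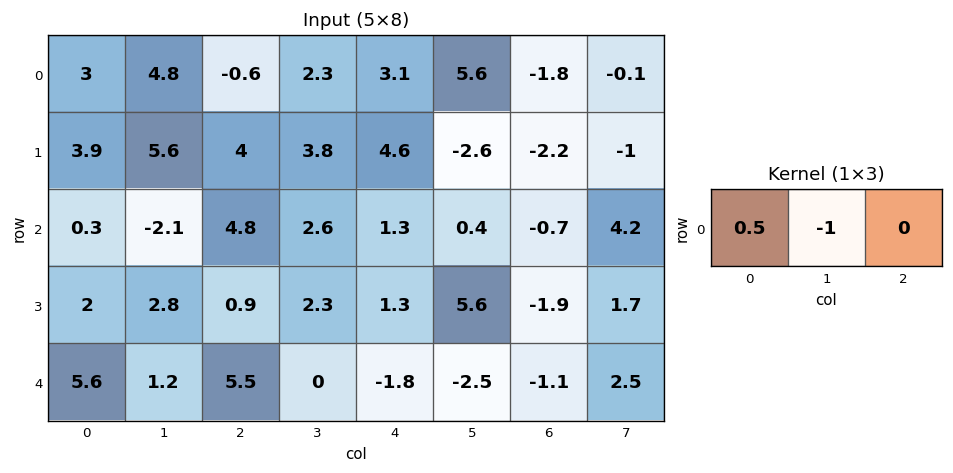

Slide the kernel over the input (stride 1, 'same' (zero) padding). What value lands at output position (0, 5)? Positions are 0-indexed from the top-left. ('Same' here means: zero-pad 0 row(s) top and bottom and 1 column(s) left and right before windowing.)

The receptive field on the zero-padded input at this output position is [3.1 5.6 -1.8]. Elementwise product with the kernel and sum: 3.1·0.5 + 5.6·-1.

-4.05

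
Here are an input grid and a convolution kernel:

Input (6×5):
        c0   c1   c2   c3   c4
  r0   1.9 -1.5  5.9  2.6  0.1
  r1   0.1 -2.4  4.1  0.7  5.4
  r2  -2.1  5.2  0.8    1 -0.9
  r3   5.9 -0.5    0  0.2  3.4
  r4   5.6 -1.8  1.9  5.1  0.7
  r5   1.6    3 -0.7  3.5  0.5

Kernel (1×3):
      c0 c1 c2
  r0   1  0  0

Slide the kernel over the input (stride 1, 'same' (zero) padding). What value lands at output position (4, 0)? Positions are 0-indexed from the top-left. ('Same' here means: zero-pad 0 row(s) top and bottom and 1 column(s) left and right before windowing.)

The receptive field on the zero-padded input at this output position is [0 5.6 -1.8]. Elementwise product with the kernel and sum: 0·1.

0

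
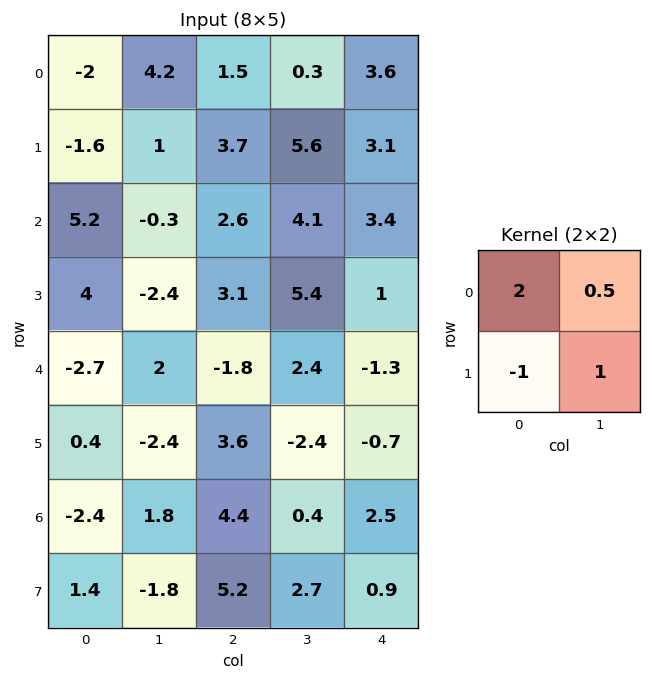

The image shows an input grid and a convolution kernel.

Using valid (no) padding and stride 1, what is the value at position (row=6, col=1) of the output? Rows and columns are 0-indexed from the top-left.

12.8

The receptive field on the input at this output position is [1.8 4.4 / -1.8 5.2]. Elementwise product with the kernel and sum: 1.8·2 + 4.4·0.5 + -1.8·-1 + 5.2·1.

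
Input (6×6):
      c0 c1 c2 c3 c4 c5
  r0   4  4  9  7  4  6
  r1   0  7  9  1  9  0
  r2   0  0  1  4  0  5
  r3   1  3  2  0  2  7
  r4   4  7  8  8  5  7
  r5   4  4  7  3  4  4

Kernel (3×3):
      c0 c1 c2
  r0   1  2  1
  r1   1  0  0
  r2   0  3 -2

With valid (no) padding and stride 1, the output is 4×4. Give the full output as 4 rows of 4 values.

19 31 48 12
28 32 17 15
7 17 25 10
11 29 13 23

Output[0,0]: The receptive field on the input at this output position is [4 4 9 / 0 7 9 / 0 0 1]. Elementwise product with the kernel and sum: 4·1 + 4·2 + 9·1 + 0·1 + 0·3 + 1·-2.
Output[0,1]: The receptive field on the input at this output position is [4 9 7 / 7 9 1 / 0 1 4]. Elementwise product with the kernel and sum: 4·1 + 9·2 + 7·1 + 7·1 + 1·3 + 4·-2.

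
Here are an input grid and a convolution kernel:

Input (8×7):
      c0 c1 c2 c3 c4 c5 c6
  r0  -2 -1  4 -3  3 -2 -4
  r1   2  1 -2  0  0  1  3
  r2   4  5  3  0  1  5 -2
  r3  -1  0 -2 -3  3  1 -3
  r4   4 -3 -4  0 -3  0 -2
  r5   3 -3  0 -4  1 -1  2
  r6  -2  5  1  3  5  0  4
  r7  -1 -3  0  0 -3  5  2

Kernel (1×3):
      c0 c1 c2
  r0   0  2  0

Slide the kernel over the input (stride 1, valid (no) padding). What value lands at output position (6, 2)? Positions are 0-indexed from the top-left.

6

The receptive field on the input at this output position is [1 3 5]. Elementwise product with the kernel and sum: 3·2.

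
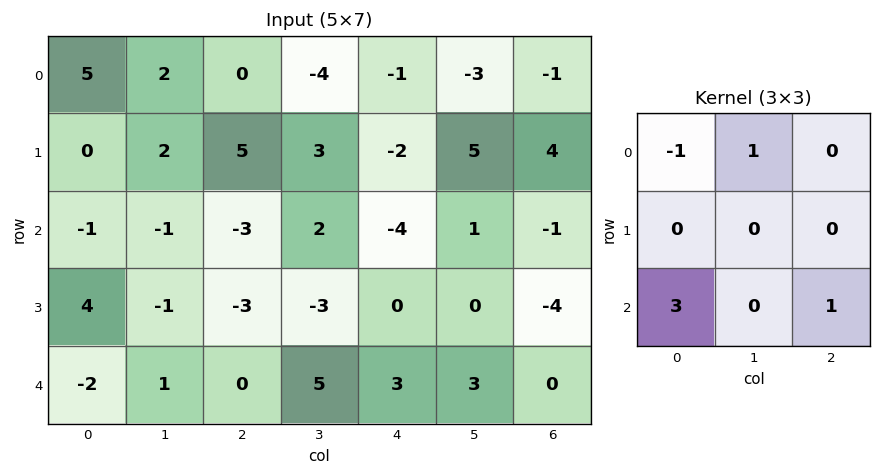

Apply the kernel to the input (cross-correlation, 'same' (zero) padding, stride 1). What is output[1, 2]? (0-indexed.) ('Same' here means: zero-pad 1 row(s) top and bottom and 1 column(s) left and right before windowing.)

The receptive field on the zero-padded input at this output position is [2 0 -4 / 2 5 3 / -1 -3 2]. Elementwise product with the kernel and sum: 2·-1 + 0·1 + -1·3 + 2·1.

-3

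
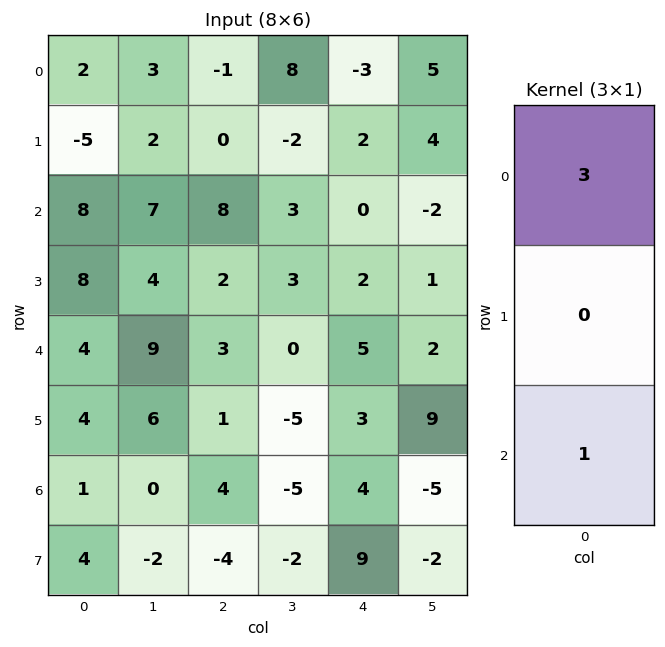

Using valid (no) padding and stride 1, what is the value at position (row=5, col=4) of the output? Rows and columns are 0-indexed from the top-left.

The receptive field on the input at this output position is [3 / 4 / 9]. Elementwise product with the kernel and sum: 3·3 + 9·1.

18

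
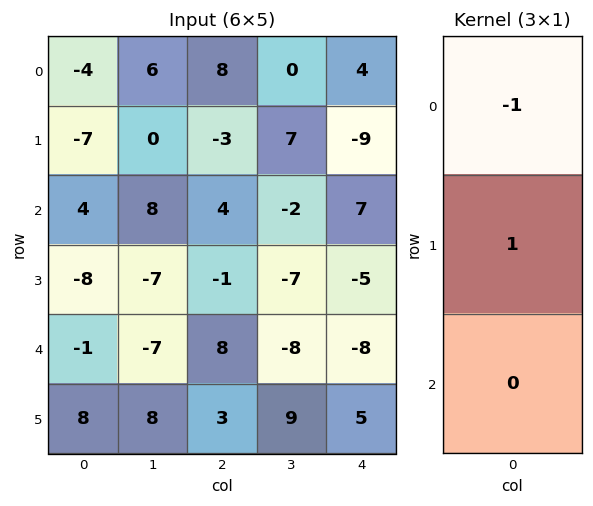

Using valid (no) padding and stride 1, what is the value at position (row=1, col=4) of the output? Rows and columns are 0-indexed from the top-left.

The receptive field on the input at this output position is [-9 / 7 / -5]. Elementwise product with the kernel and sum: -9·-1 + 7·1.

16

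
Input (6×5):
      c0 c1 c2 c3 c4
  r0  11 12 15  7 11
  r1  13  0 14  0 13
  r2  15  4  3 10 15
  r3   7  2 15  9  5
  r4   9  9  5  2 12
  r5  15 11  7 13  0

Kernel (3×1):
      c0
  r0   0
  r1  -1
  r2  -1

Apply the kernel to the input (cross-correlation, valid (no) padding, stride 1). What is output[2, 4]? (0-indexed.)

-17

The receptive field on the input at this output position is [15 / 5 / 12]. Elementwise product with the kernel and sum: 5·-1 + 12·-1.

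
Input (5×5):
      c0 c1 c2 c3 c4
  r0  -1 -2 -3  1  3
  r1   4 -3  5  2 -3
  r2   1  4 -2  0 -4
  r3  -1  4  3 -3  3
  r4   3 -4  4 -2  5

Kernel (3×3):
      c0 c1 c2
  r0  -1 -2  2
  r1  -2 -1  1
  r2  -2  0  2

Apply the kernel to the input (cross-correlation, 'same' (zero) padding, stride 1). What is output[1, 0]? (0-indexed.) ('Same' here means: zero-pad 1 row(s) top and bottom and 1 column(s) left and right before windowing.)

-1

The receptive field on the zero-padded input at this output position is [0 -1 -2 / 0 4 -3 / 0 1 4]. Elementwise product with the kernel and sum: 0·-1 + -1·-2 + -2·2 + 0·-2 + 4·-1 + -3·1 + 0·-2 + 4·2.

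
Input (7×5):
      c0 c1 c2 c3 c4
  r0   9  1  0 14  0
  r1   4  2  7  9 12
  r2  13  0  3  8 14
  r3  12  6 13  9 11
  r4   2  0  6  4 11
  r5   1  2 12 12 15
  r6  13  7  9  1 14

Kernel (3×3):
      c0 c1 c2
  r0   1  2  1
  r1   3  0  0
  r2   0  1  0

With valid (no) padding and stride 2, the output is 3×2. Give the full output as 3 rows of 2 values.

23 57
52 76
18 62

Output[0,0]: The receptive field on the input at this output position is [9 1 0 / 4 2 7 / 13 0 3]. Elementwise product with the kernel and sum: 9·1 + 1·2 + 0·1 + 4·3 + 0·1.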